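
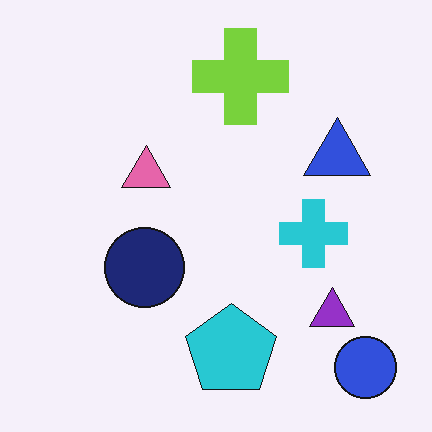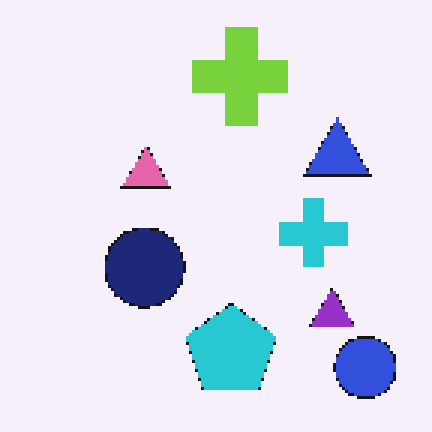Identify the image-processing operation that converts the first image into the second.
The image was lightly pixelated (a mild mosaic effect).

Shapes are reduced to large square blocks; fine edges and outlines are lost — a downscale-then-upscale (mosaic) effect.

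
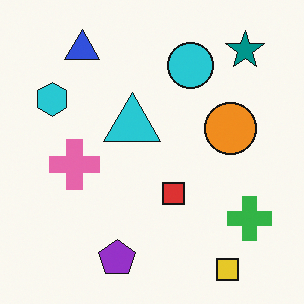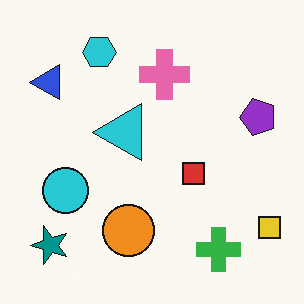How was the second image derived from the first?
It was transposed (reflected across the top-left ↔ bottom-right diagonal).

Shapes have swapped their row and column positions — what was in the top-right is now in the bottom-left — a diagonal reflection.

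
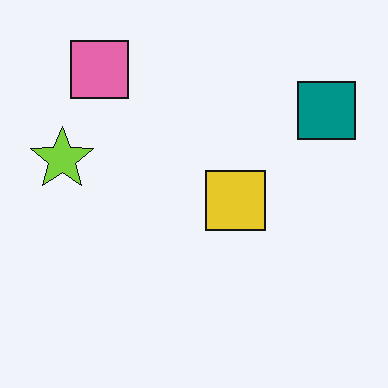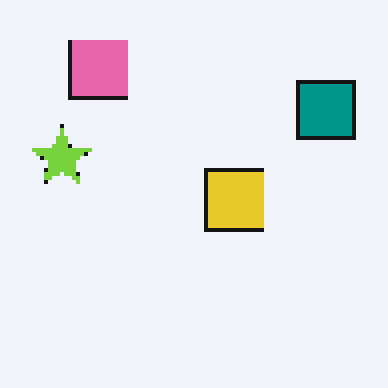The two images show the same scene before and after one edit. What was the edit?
The second image is the first lightly pixelated (a mild mosaic effect).

Shapes are reduced to large square blocks; fine edges and outlines are lost — a downscale-then-upscale (mosaic) effect.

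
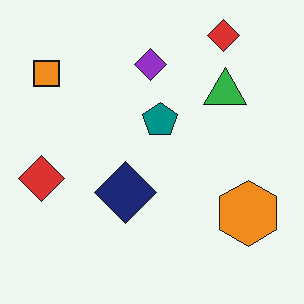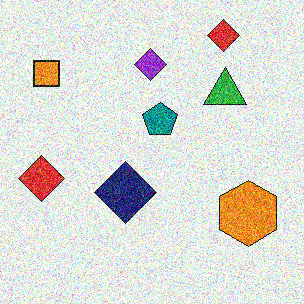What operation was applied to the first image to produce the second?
It was degraded with a thick layer of grain.

Random speckle covers the whole image, including the flat background.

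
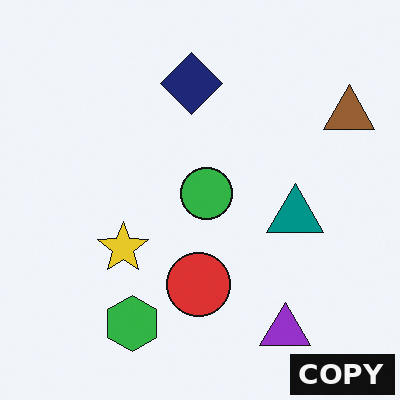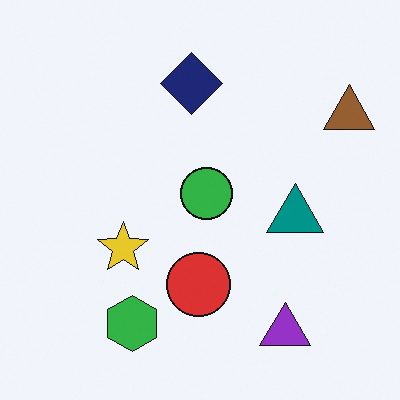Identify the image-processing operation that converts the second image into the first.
The transformation is: watermarked with the text "COPY" in the lower-right corner.

A dark label reading "COPY" appears in the lower-right corner.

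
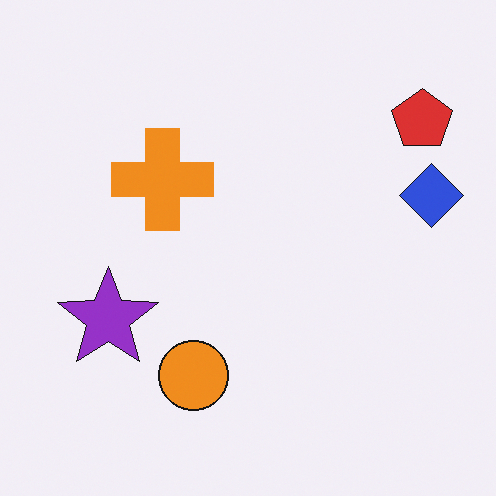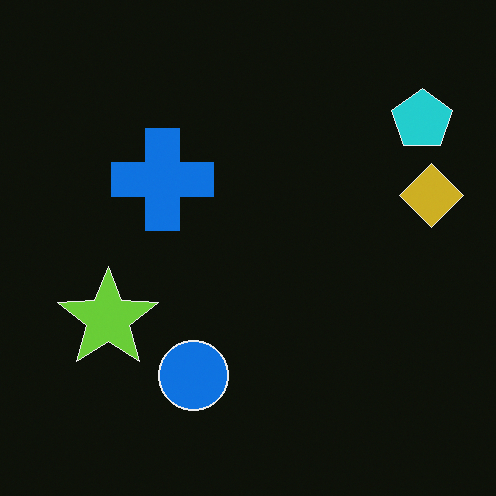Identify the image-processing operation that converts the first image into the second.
The transformation is: color-inverted (negative).

The light background has become dark and every shape's color is its complement — a photographic negative.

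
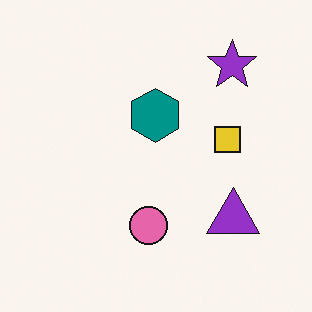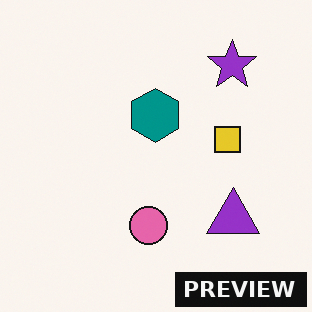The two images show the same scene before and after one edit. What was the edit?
The second image is the first watermarked with the text "PREVIEW" in the lower-right corner.

A dark label reading "PREVIEW" appears in the lower-right corner.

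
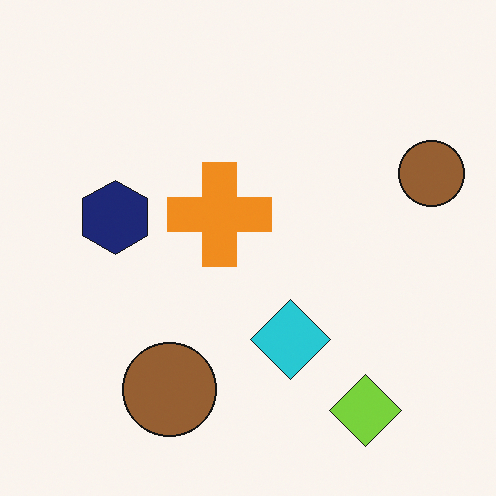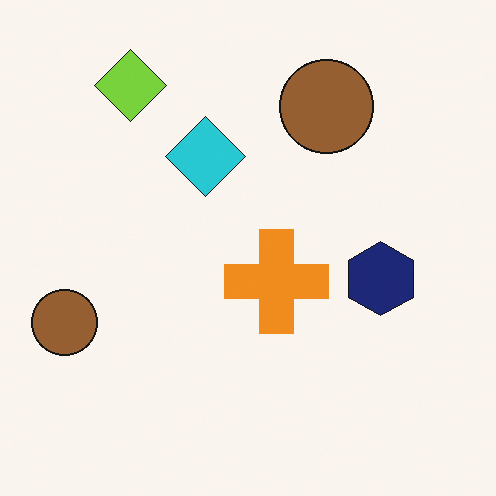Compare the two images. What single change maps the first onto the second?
It was rotated 180°.

The lime diamond sits in the bottom-right of the first image and the top-left of the second — consistent with a whole-image 180° rotation.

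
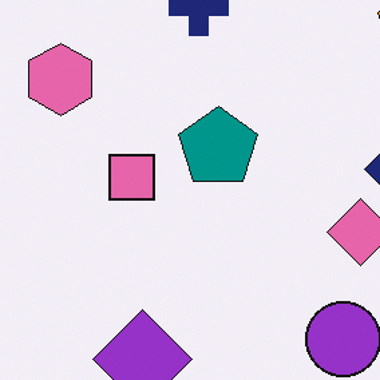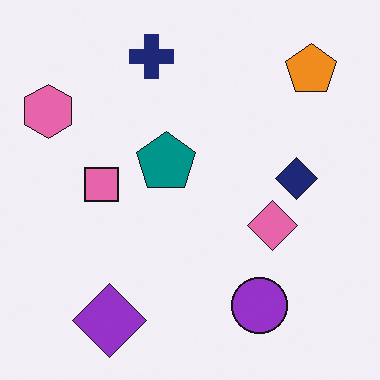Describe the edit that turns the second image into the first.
The transformation is: cropped slightly and scaled back up.

The visible shapes are larger and the field of view is narrower; shapes near the original edges may be partly or wholly outside the frame — a crop-and-rescale.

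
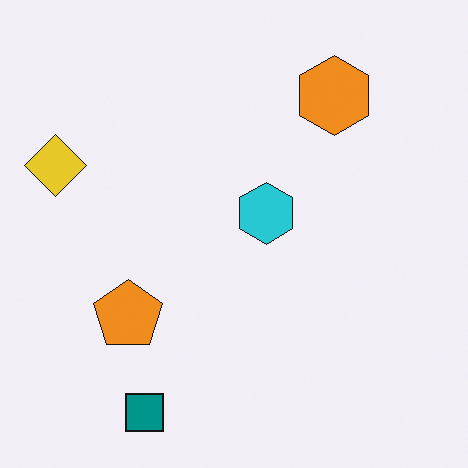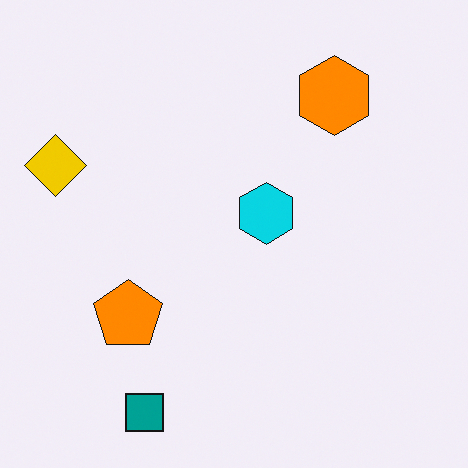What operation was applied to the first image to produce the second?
This is the original image slightly oversaturated.

All colors are more vivid — a global saturation change.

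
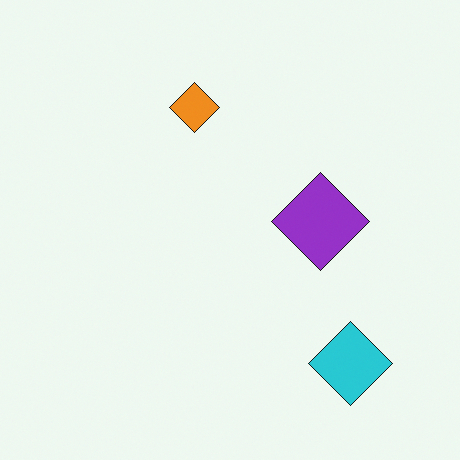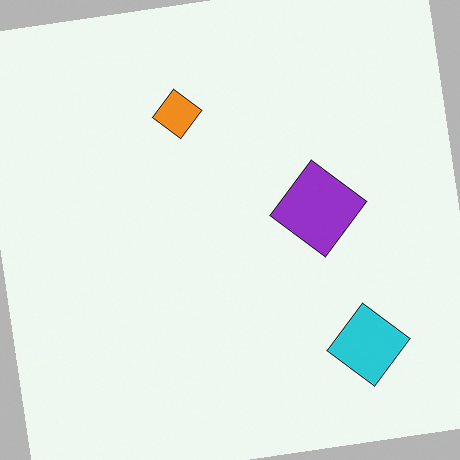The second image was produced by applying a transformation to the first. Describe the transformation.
The transformation is: rotated counter-clockwise by a slight angle.

Every shape is tilted by the same angle and the image corners show triangular fill wedges — a whole-image rotation by a non-right angle.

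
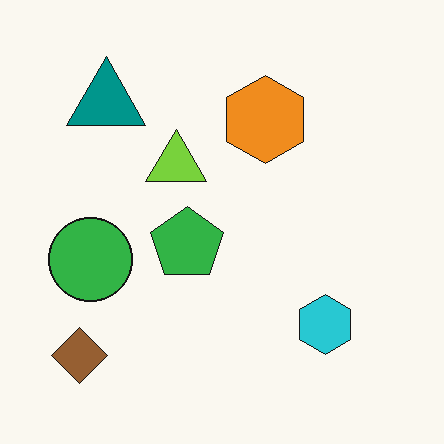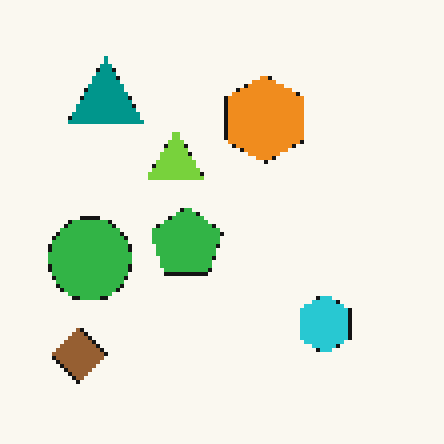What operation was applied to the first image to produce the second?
The image was mildly pixelated.

Shapes are reduced to large square blocks; fine edges and outlines are lost — a downscale-then-upscale (mosaic) effect.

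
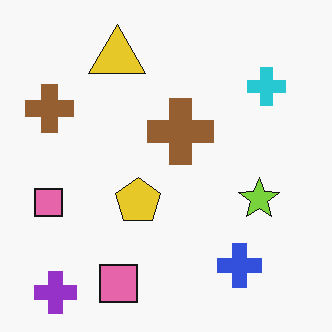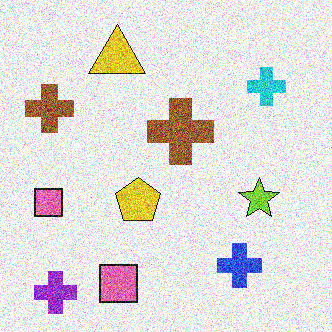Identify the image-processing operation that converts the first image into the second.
Degraded with a thick layer of grain.

Random speckle covers the whole image, including the flat background.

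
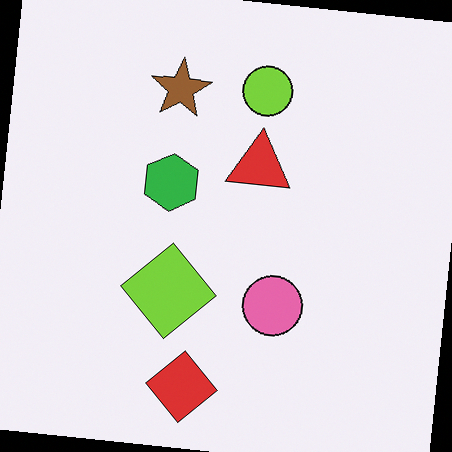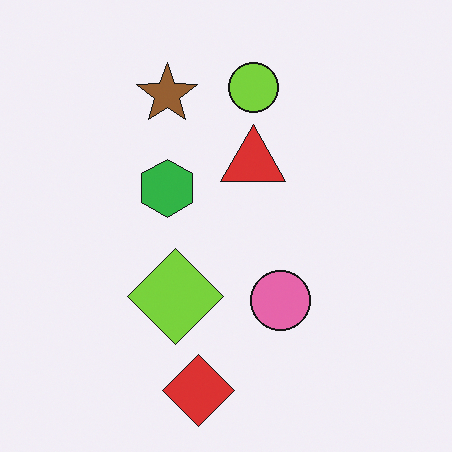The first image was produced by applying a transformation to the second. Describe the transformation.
The transformation is: rotated clockwise by a few degrees.

Every shape is tilted by the same angle and the image corners show triangular fill wedges — a whole-image rotation by a non-right angle.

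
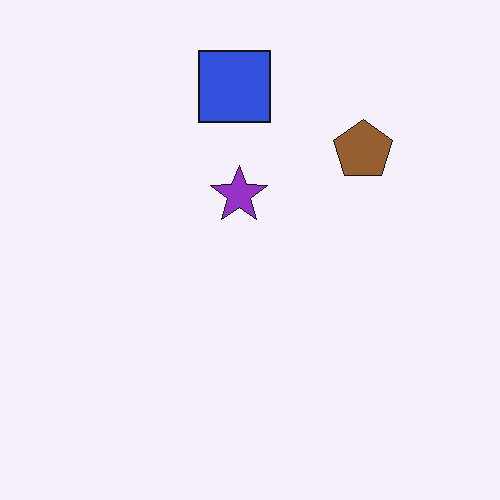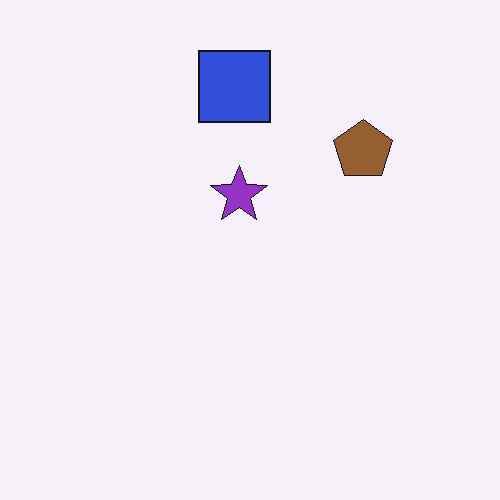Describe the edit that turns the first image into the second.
Given moderate JPEG compression.

Blocky 8×8 compression artifacts appear around shape edges and the flat background shows ringing — characteristic JPEG degradation.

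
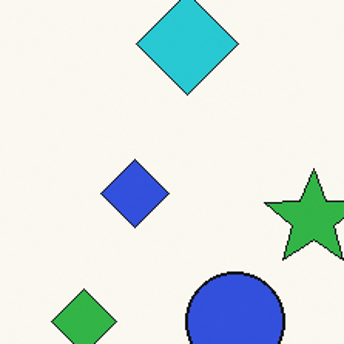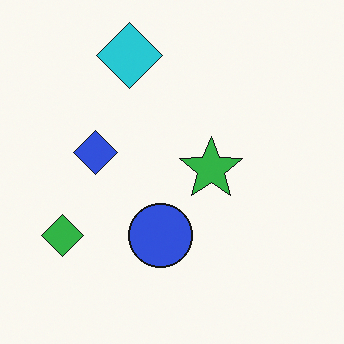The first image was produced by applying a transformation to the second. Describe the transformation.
It was cropped to a modestly smaller region and rescaled.

The visible shapes are larger and the field of view is narrower; shapes near the original edges may be partly or wholly outside the frame — a crop-and-rescale.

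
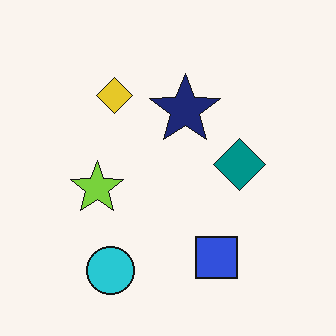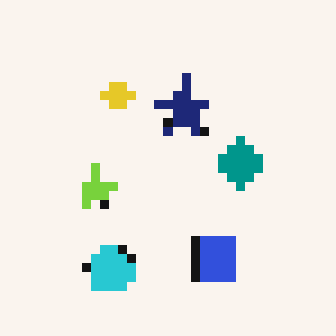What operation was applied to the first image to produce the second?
The image was heavily pixelated into large blocks.

Shapes are reduced to large square blocks; fine edges and outlines are lost — a downscale-then-upscale (mosaic) effect.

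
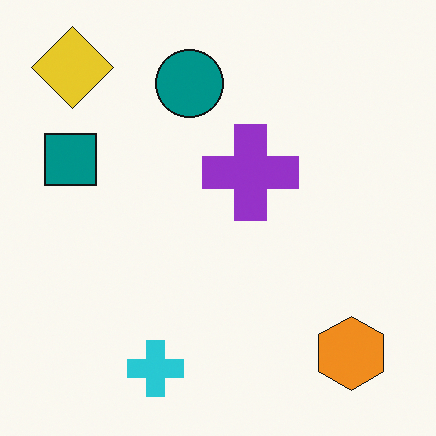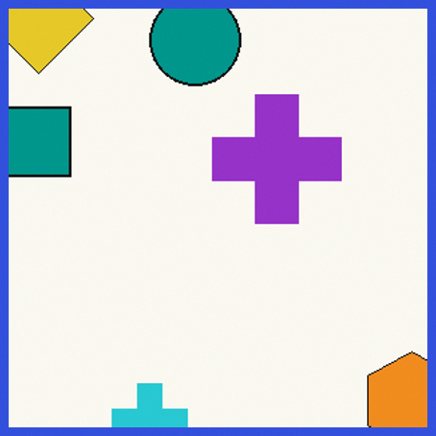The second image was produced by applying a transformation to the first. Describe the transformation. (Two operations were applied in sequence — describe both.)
It was cropped slightly and scaled back up, then framed with a blue border.

The visible shapes are larger and the field of view is narrower; shapes near the original edges may be partly or wholly outside the frame — a crop-and-rescale. A solid blue frame runs around the edge of the second image, with the content slightly shrunk inside it.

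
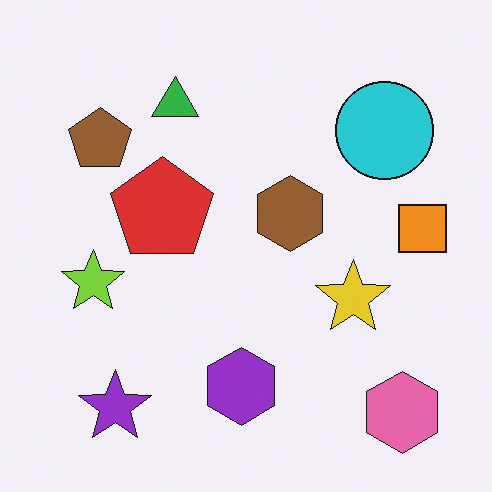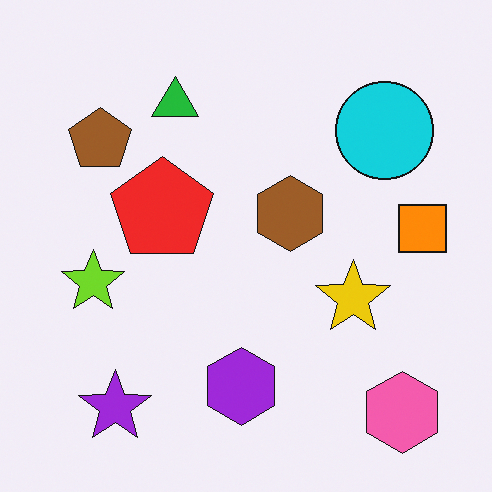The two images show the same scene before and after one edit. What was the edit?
It was slightly oversaturated.

All colors are more vivid — a global saturation change.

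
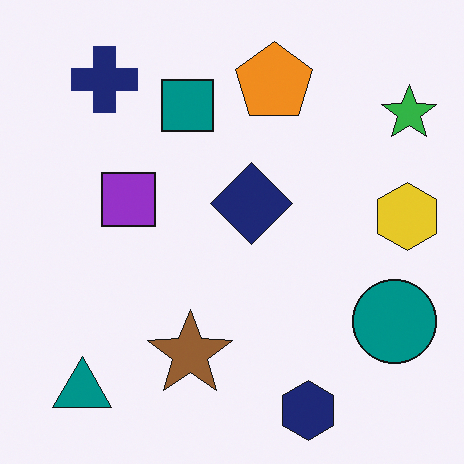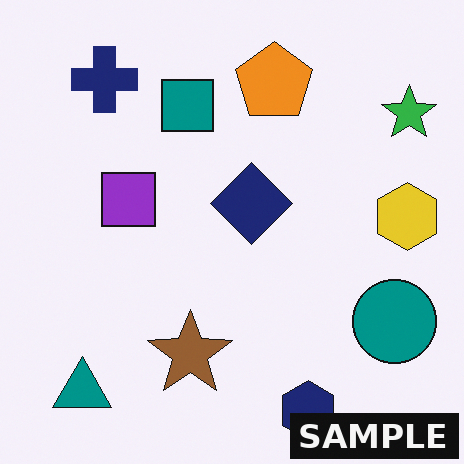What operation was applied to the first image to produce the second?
The second image is the first watermarked with the text "SAMPLE" in the lower-right corner.

A dark label reading "SAMPLE" appears in the lower-right corner.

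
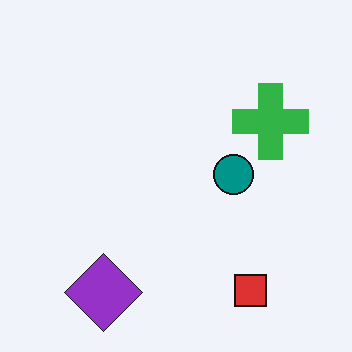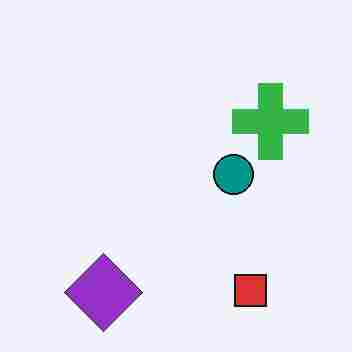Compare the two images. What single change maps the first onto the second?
The second image is the first heavily JPEG-compressed with obvious blocking artifacts.

Blocky 8×8 compression artifacts appear around shape edges and the flat background shows ringing — characteristic JPEG degradation.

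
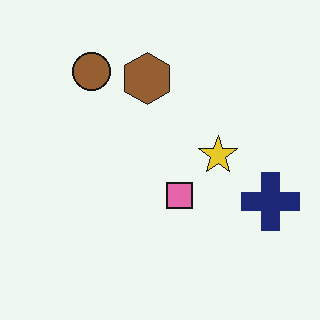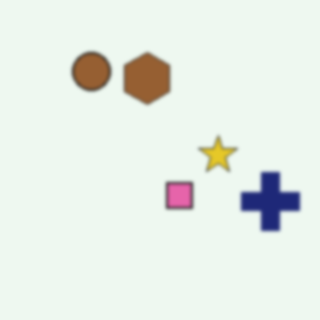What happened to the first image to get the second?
The second image is the first given a subtle gaussian blur.

Shape edges and outlines are uniformly softened across the whole image.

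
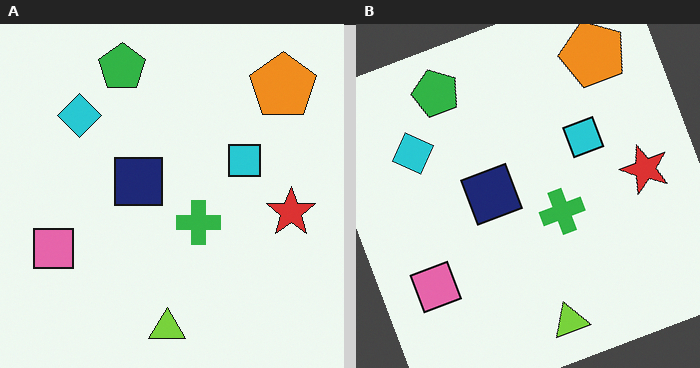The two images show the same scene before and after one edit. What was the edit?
The image was rotated counter-clockwise by a moderate amount.

Every shape is tilted by the same angle and the image corners show triangular fill wedges — a whole-image rotation by a non-right angle.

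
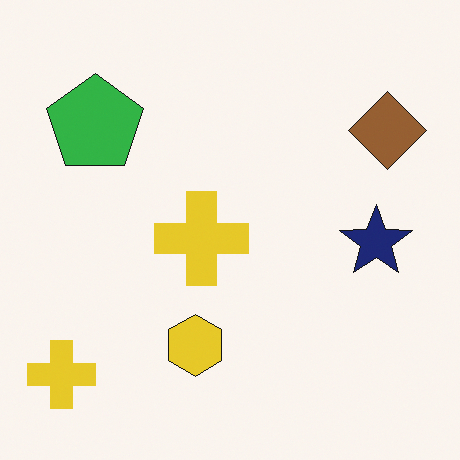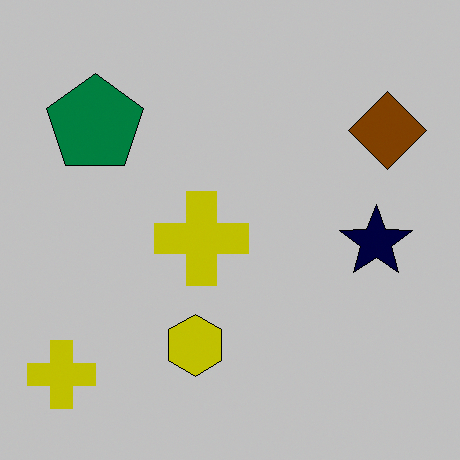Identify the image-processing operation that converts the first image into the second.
Heavily posterized to just a handful of flat colors.

Each flat color has snapped to a coarser quantized level — most visibly, the near-white background has dropped to a flat grey.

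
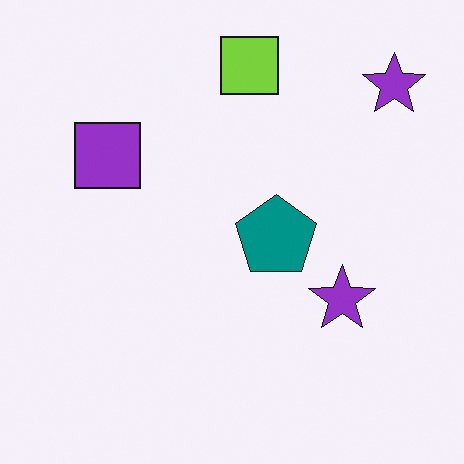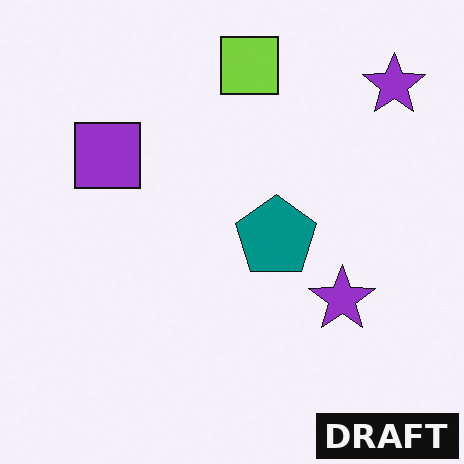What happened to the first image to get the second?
It was watermarked with the text "DRAFT" in the lower-right corner.

A dark label reading "DRAFT" appears in the lower-right corner.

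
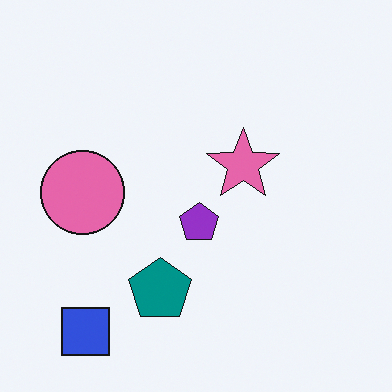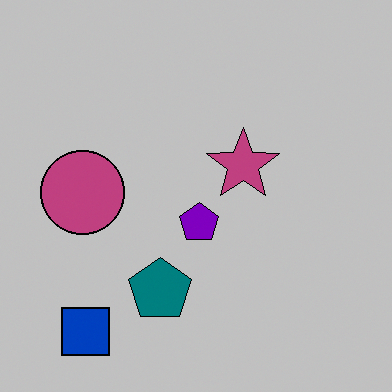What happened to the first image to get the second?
The image was heavily posterized to just a handful of flat colors.

Each flat color has snapped to a coarser quantized level — most visibly, the near-white background has dropped to a flat grey.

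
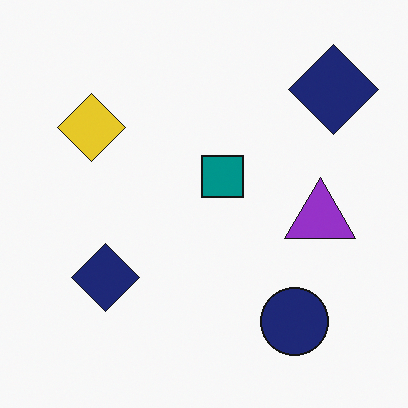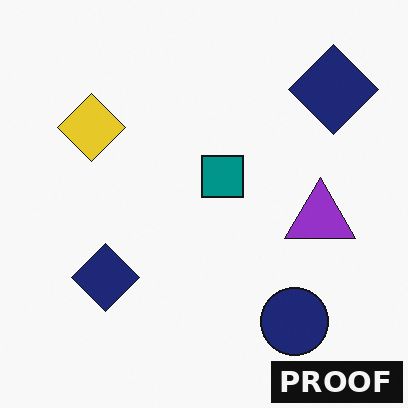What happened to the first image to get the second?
It was watermarked with the text "PROOF" in the lower-right corner.

A dark label reading "PROOF" appears in the lower-right corner.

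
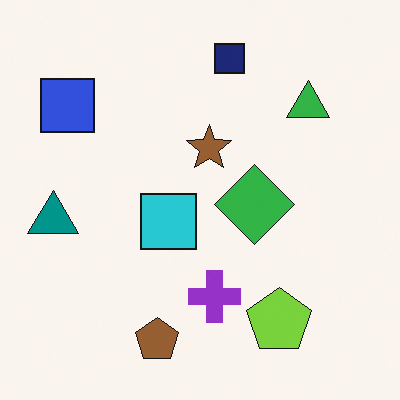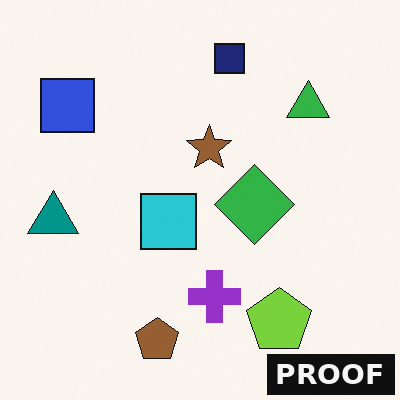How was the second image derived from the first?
The image was watermarked with the text "PROOF" in the lower-right corner.

A dark label reading "PROOF" appears in the lower-right corner.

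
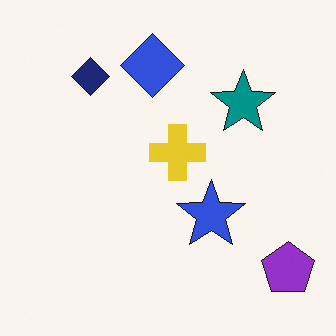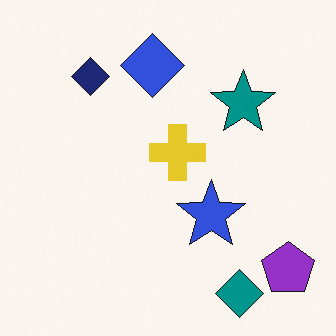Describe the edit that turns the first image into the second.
The transformation is: overlaid with an additional teal diamond.

A teal diamond appears in the second image that is absent from the first.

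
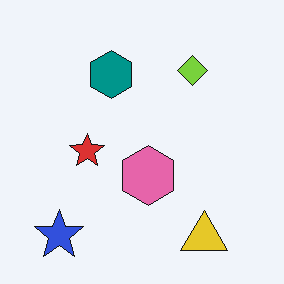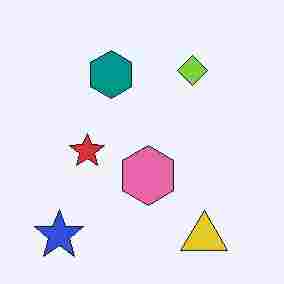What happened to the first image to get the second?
The image was degraded with heavy JPEG compression.

Blocky 8×8 compression artifacts appear around shape edges and the flat background shows ringing — characteristic JPEG degradation.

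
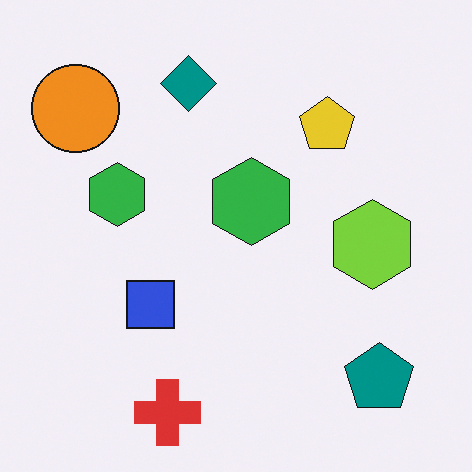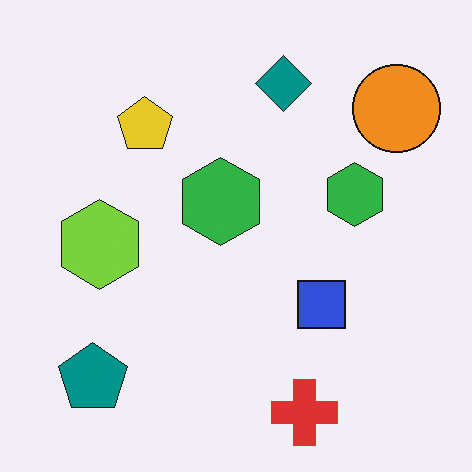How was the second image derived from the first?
Flipped horizontally (left ↔ right).

The orange circle is in the top-left of the first image and the top-right of the second — shapes on opposite sides of the vertical midline have swapped in a mirror flip.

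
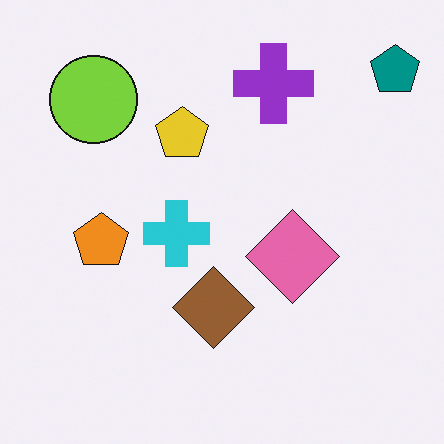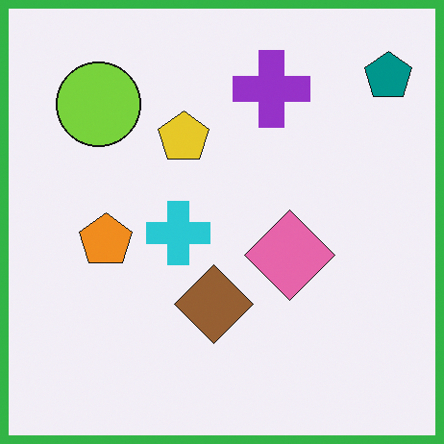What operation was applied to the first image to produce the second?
The transformation is: framed with a green border.

A solid green frame runs around the edge of the second image, with the content slightly shrunk inside it.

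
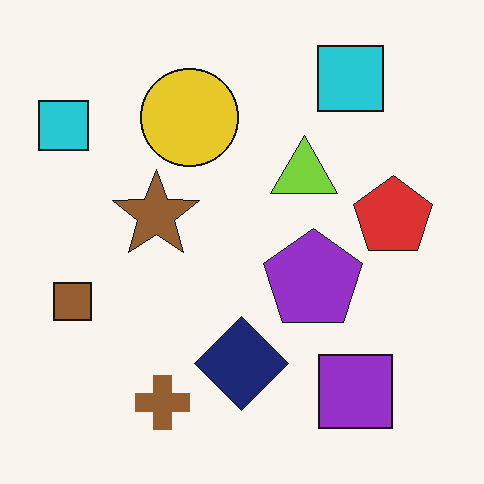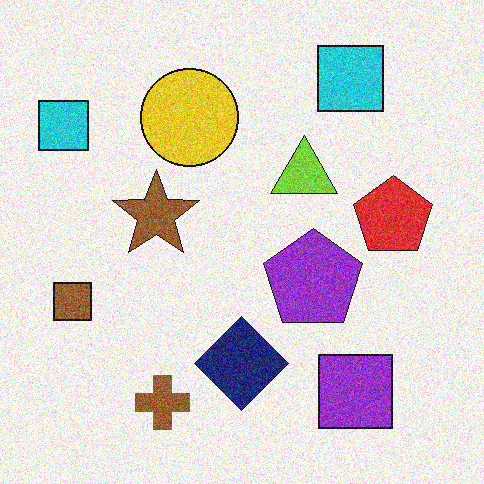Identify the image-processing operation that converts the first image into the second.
The second image is the first degraded with moderate additive noise.

Random speckle covers the whole image, including the flat background.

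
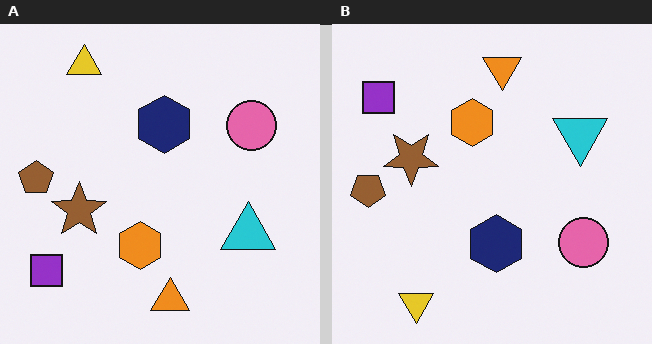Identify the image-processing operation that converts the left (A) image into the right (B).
The image was flipped vertically (top ↔ bottom).

The yellow triangle is in the top-left of the left (A) image and the bottom-left of the right (B) — shapes on opposite sides of the horizontal midline have swapped in a mirror flip.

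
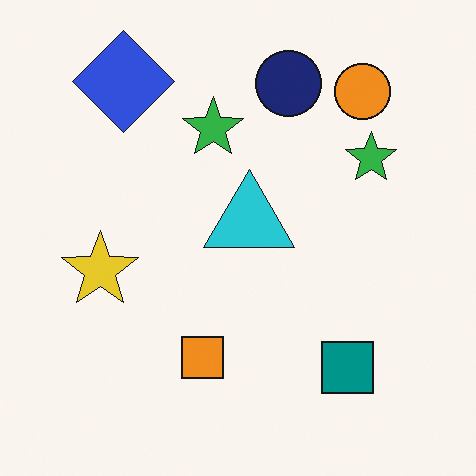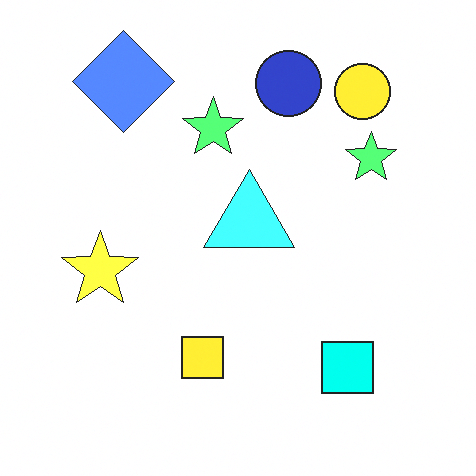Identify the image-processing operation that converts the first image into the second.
The second image is the first substantially brightened.

Every pixel — background and shapes alike — is uniformly brightened.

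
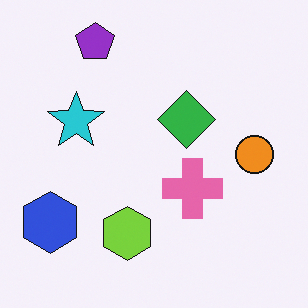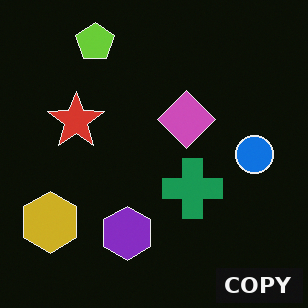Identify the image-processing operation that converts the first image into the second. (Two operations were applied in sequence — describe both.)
This is the original image color-inverted (negative), then watermarked with the text "COPY" in the lower-right corner.

The light background has become dark and every shape's color is its complement — a photographic negative. A dark label reading "COPY" appears in the lower-right corner.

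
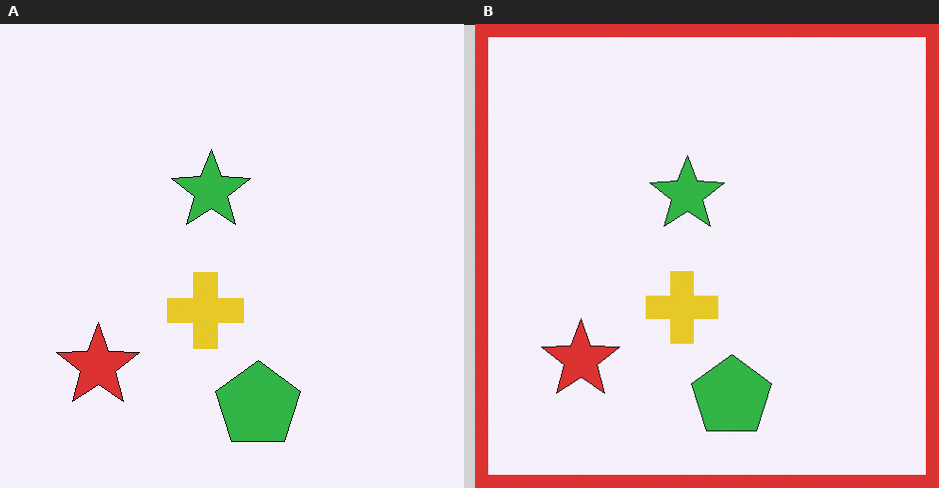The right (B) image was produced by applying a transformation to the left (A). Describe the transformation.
The image was framed with a red border.

A solid red frame runs around the edge of the right (B) image, with the content slightly shrunk inside it.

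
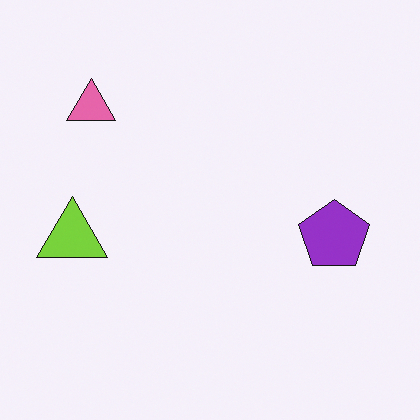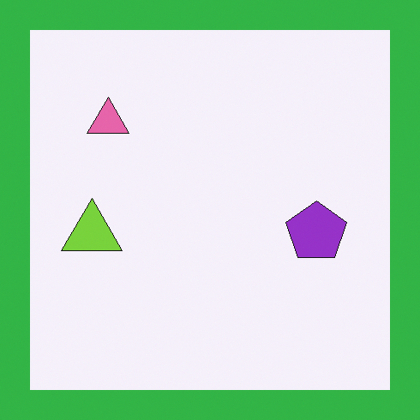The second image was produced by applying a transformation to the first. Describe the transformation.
Framed with a green border.

A solid green frame runs around the edge of the second image, with the content slightly shrunk inside it.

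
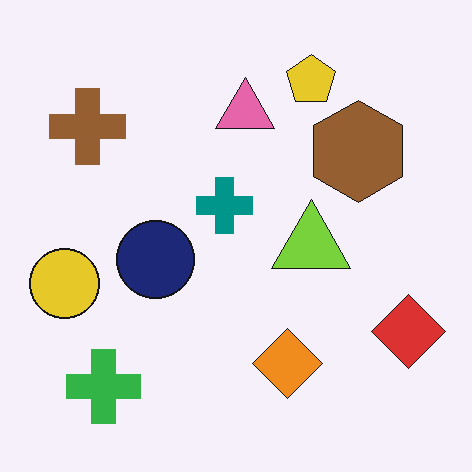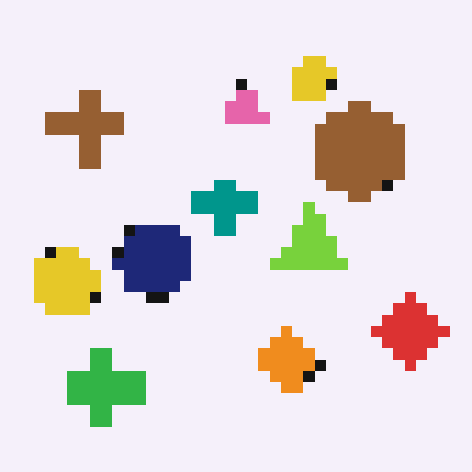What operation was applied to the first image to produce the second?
It was coarsely pixelated.

Shapes are reduced to large square blocks; fine edges and outlines are lost — a downscale-then-upscale (mosaic) effect.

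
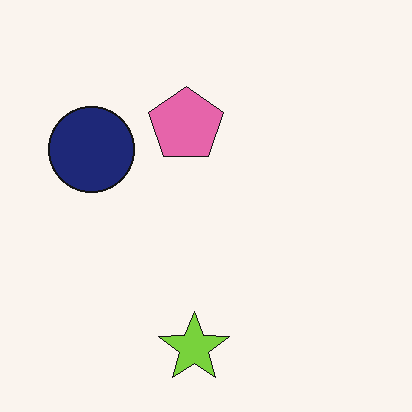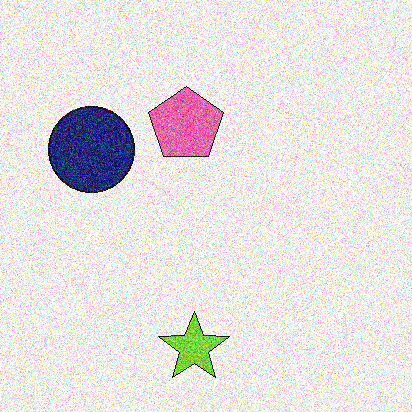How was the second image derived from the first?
Degraded with a thick layer of grain.

Random speckle covers the whole image, including the flat background.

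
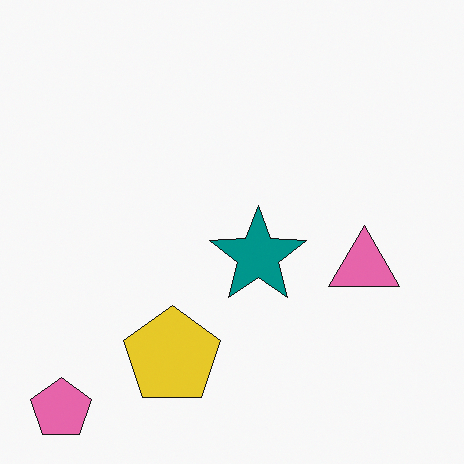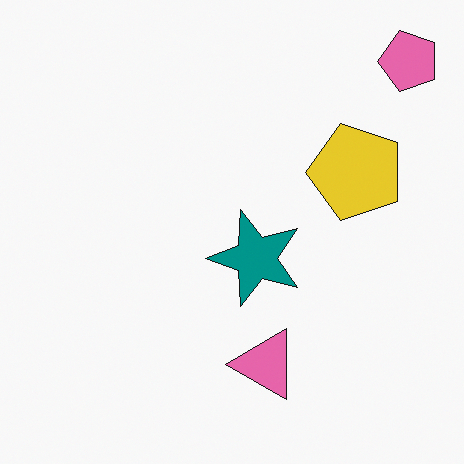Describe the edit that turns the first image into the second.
This is the original image transposed (reflected across the top-left ↔ bottom-right diagonal).

Shapes have swapped their row and column positions — what was in the top-right is now in the bottom-left — a diagonal reflection.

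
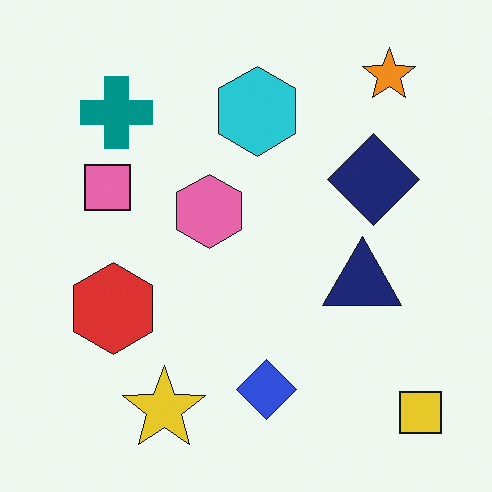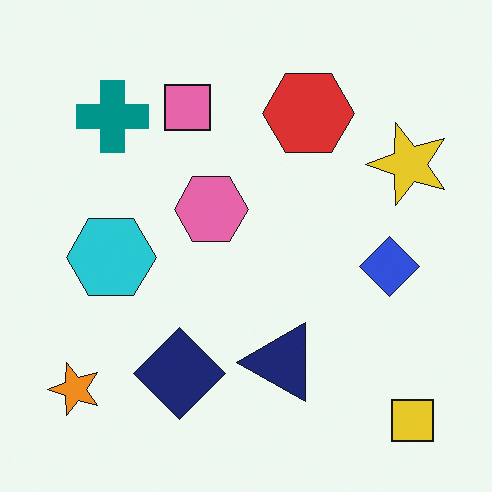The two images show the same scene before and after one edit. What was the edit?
The transformation is: transposed (reflected across the top-left ↔ bottom-right diagonal).

Shapes have swapped their row and column positions — what was in the top-right is now in the bottom-left — a diagonal reflection.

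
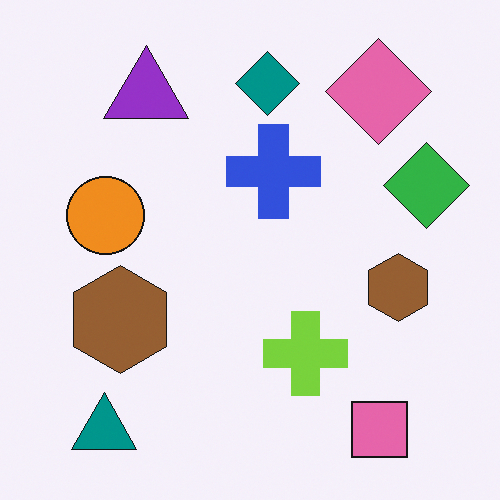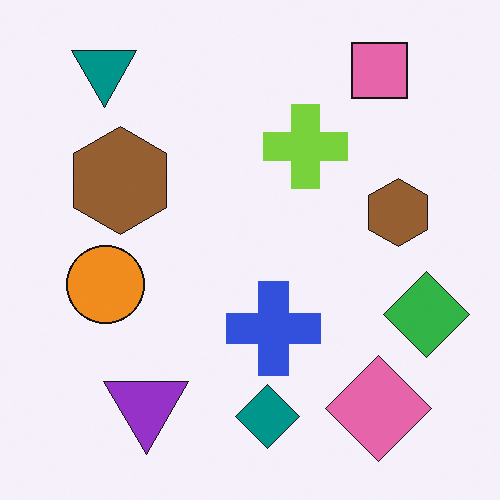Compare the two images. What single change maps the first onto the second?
The second image is the first flipped vertically (top ↔ bottom).

The teal triangle is in the bottom-left of the first image and the top-left of the second — shapes on opposite sides of the horizontal midline have swapped in a mirror flip.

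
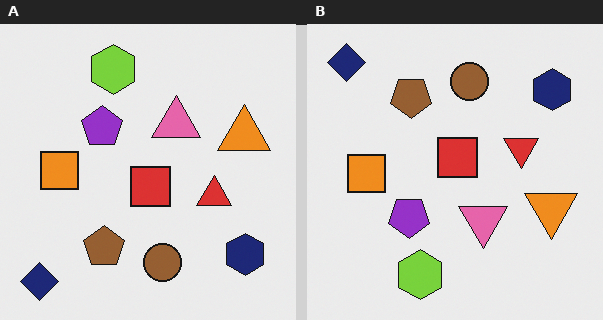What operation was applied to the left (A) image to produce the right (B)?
This is the original image flipped vertically (top ↔ bottom).

The navy diamond is in the bottom-left of the left (A) image and the top-left of the right (B) — shapes on opposite sides of the horizontal midline have swapped in a mirror flip.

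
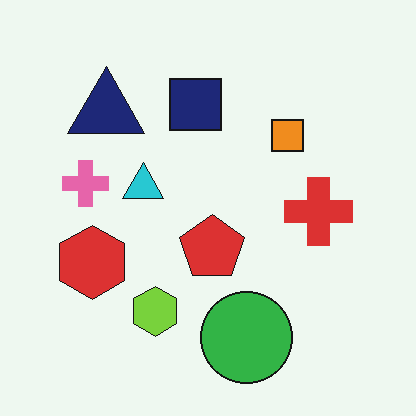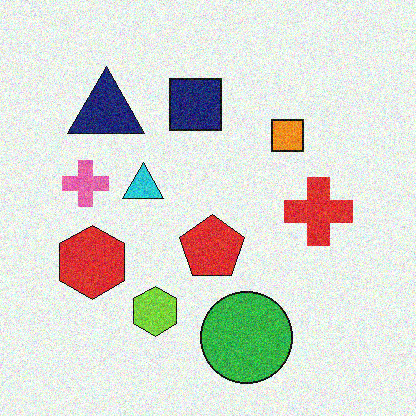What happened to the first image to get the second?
This is the original image degraded with visible gaussian noise.

Random speckle covers the whole image, including the flat background.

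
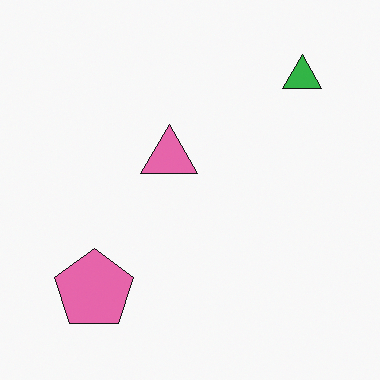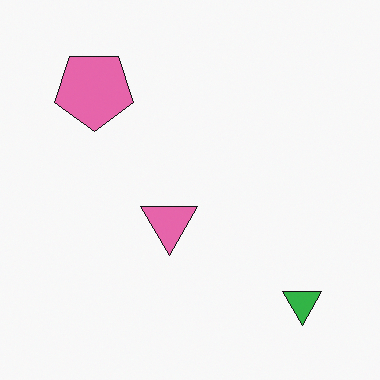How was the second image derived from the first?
This is the original image flipped vertically (top ↔ bottom).

The green triangle is in the top-right of the first image and the bottom-right of the second — shapes on opposite sides of the horizontal midline have swapped in a mirror flip.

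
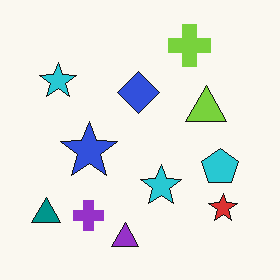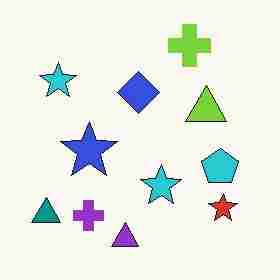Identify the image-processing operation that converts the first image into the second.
This is the original image heavily JPEG-compressed with obvious blocking artifacts.

Blocky 8×8 compression artifacts appear around shape edges and the flat background shows ringing — characteristic JPEG degradation.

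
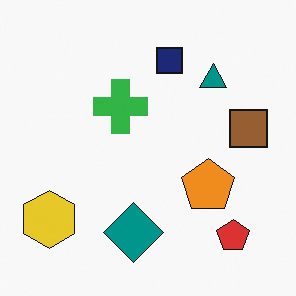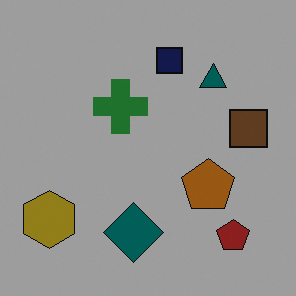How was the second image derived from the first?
The image was darkened a lot.

Every pixel — background and shapes alike — is uniformly darkened.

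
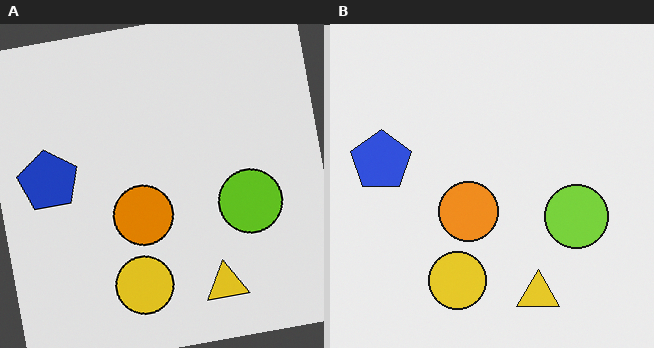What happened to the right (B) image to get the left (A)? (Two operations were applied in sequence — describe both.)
It was posterized to a reduced palette, then rotated counter-clockwise by a few degrees.

Each flat color has snapped to a coarser quantized level — most visibly, the near-white background has dropped to a flat grey. Every shape is tilted by the same angle and the image corners show triangular fill wedges — a whole-image rotation by a non-right angle.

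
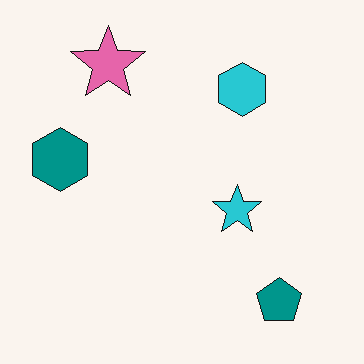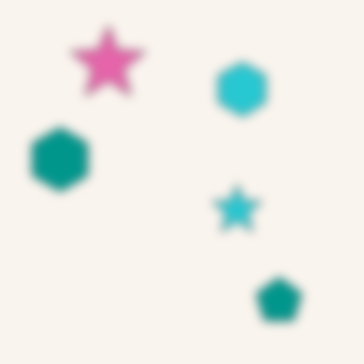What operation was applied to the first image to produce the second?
It was heavily blurred.

Shape edges and outlines are uniformly softened across the whole image.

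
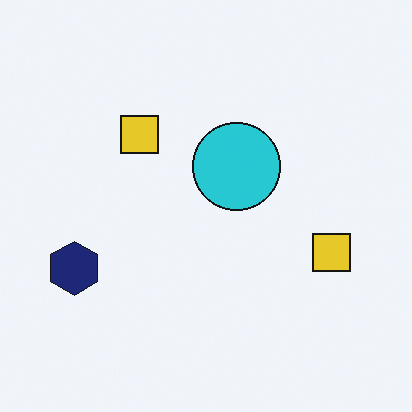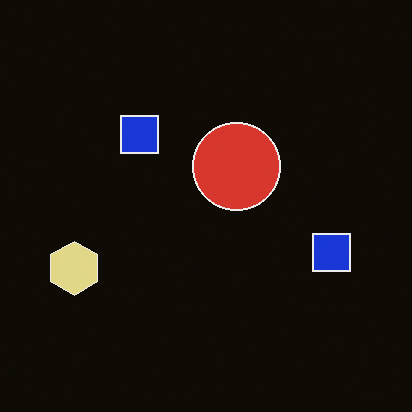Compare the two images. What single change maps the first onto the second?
Color-inverted (negative).

The light background has become dark and every shape's color is its complement — a photographic negative.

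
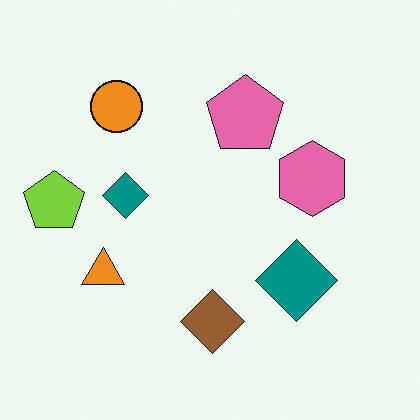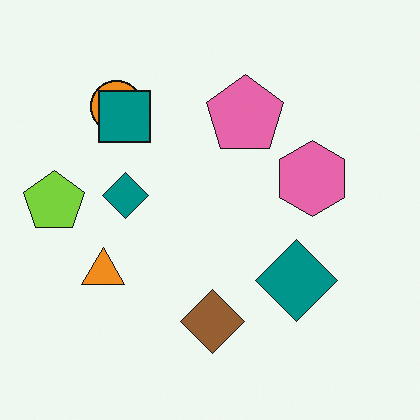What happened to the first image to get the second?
Overlaid with an additional teal square.

A teal square appears in the second image that is absent from the first.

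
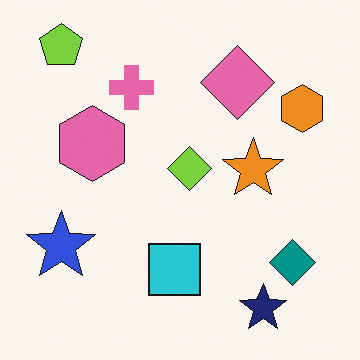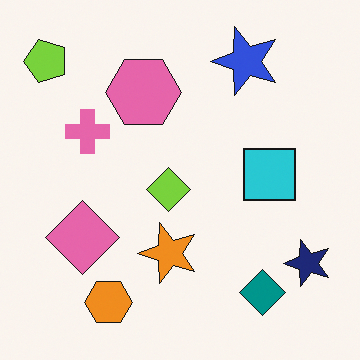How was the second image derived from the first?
This is the original image transposed (reflected across the top-left ↔ bottom-right diagonal).

Shapes have swapped their row and column positions — what was in the top-right is now in the bottom-left — a diagonal reflection.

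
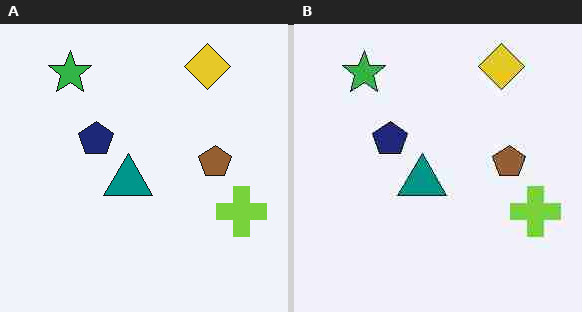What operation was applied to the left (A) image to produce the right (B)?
The transformation is: heavily JPEG-compressed with obvious blocking artifacts.

Blocky 8×8 compression artifacts appear around shape edges and the flat background shows ringing — characteristic JPEG degradation.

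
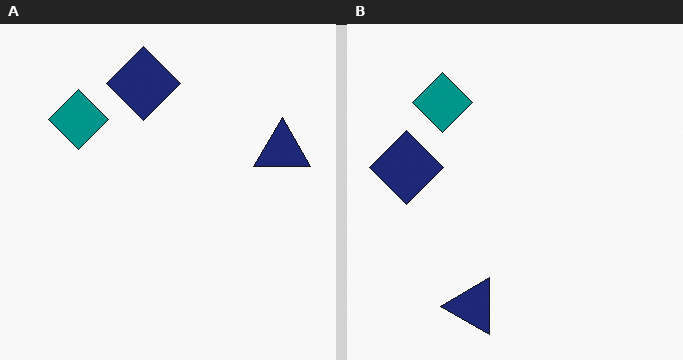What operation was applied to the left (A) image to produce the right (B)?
This is the original image transposed (reflected across the top-left ↔ bottom-right diagonal).

Shapes have swapped their row and column positions — what was in the top-right is now in the bottom-left — a diagonal reflection.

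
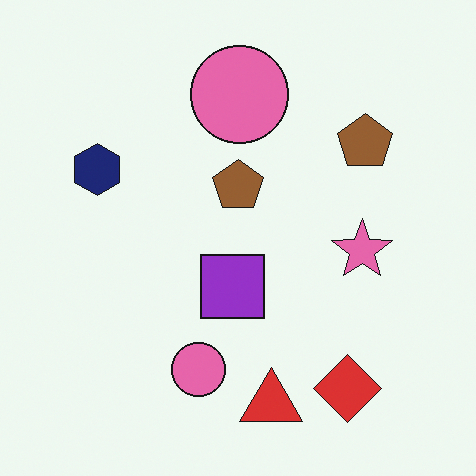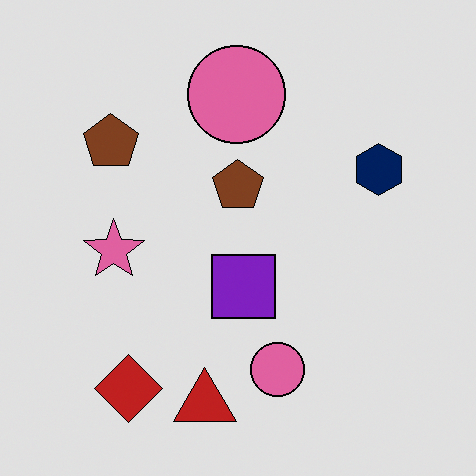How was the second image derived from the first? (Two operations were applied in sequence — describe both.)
This is the original image moderately posterized, then flipped horizontally (left ↔ right).

Each flat color has snapped to a coarser quantized level — most visibly, the near-white background has dropped to a flat grey. The navy hexagon is in the left of the first image and the right of the second — shapes on opposite sides of the vertical midline have swapped in a mirror flip.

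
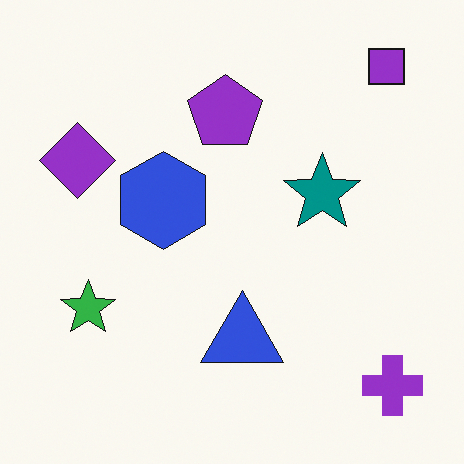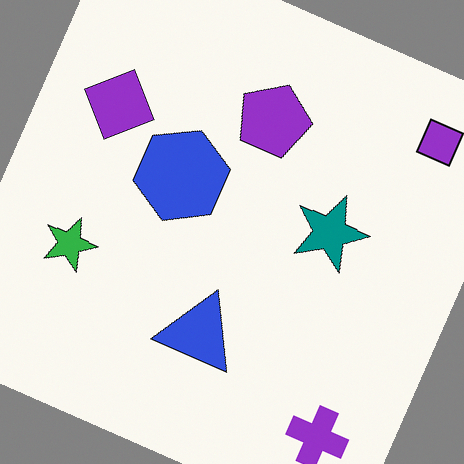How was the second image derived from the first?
The transformation is: rotated clockwise by a moderate amount.

Every shape is tilted by the same angle and the image corners show triangular fill wedges — a whole-image rotation by a non-right angle.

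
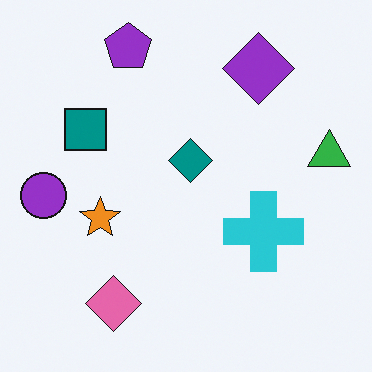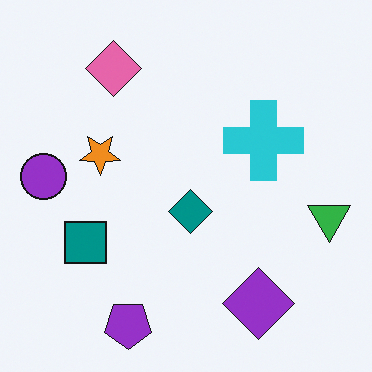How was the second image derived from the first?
The transformation is: flipped vertically (top ↔ bottom).

The purple pentagon is in the top of the first image and the bottom of the second — shapes on opposite sides of the horizontal midline have swapped in a mirror flip.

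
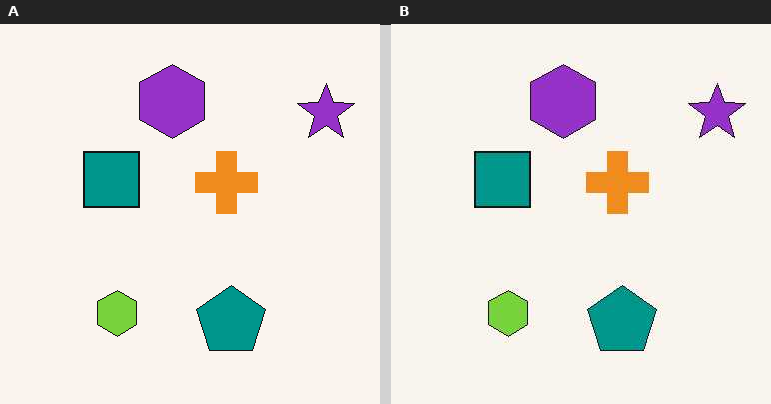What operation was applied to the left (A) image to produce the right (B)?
This is the original image JPEG-compressed with visible artifacts.

Blocky 8×8 compression artifacts appear around shape edges and the flat background shows ringing — characteristic JPEG degradation.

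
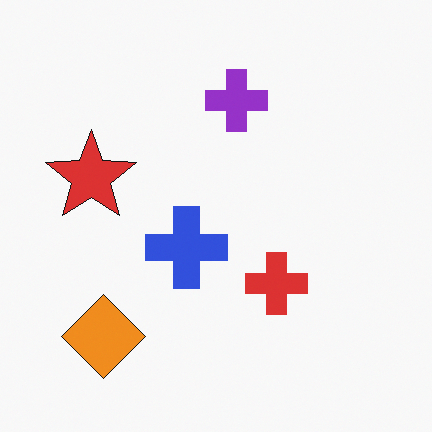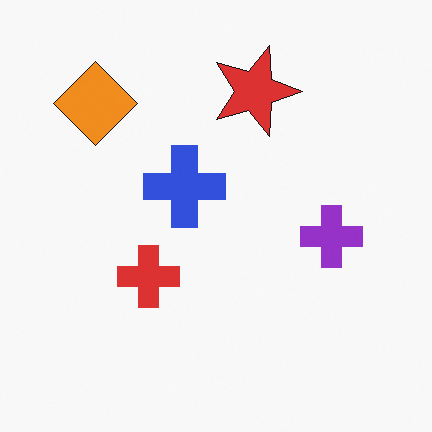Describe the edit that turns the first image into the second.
The transformation is: rotated 90° clockwise.

The orange diamond sits in the bottom-left of the first image and the top-left of the second — consistent with a whole-image 90° clockwise rotation.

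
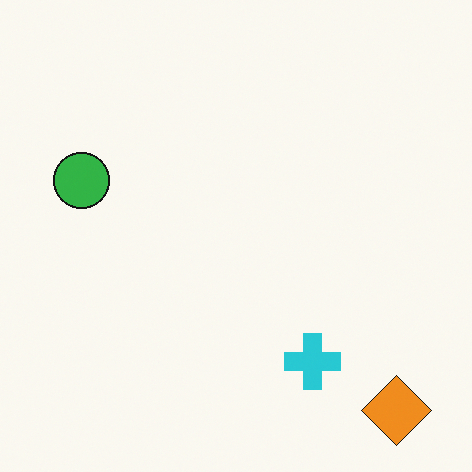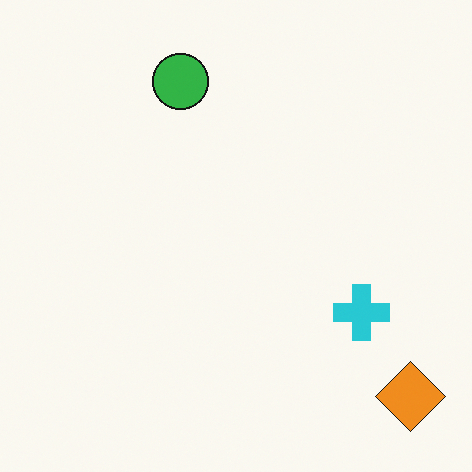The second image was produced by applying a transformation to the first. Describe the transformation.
The transformation is: transposed (reflected across the top-left ↔ bottom-right diagonal).

Shapes have swapped their row and column positions — what was in the top-right is now in the bottom-left — a diagonal reflection.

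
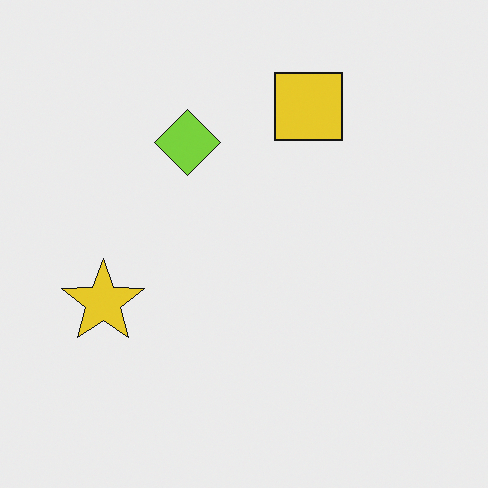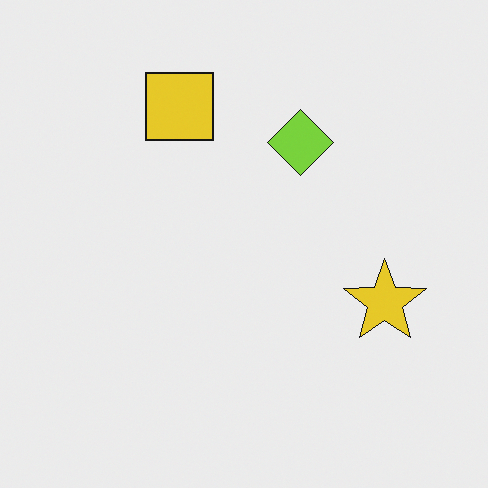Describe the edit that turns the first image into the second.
It was flipped horizontally (left ↔ right).

The yellow star is in the left of the first image and the right of the second — shapes on opposite sides of the vertical midline have swapped in a mirror flip.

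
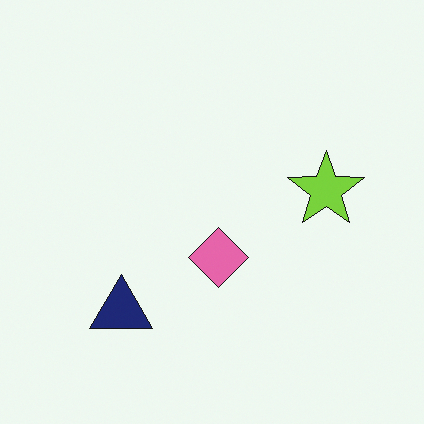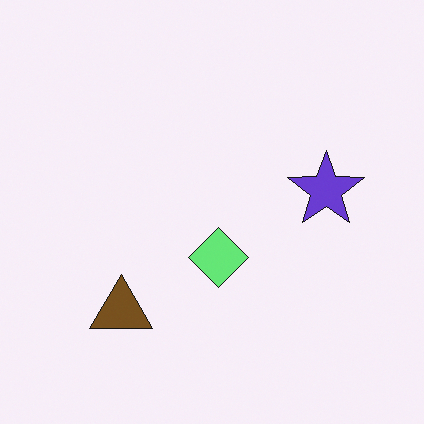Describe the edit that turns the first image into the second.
Hue-shifted through roughly half the color wheel.

Every shape's color has rotated by the same amount around the hue wheel — a uniform hue shift.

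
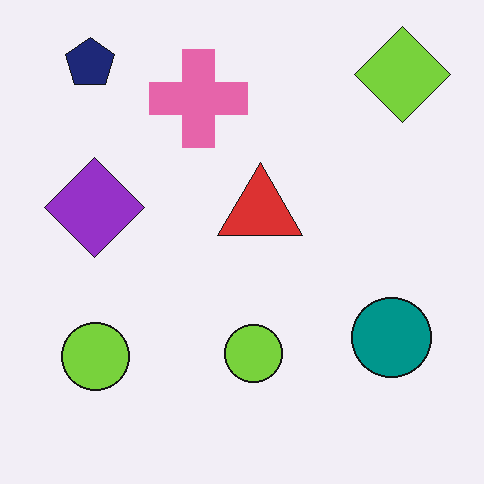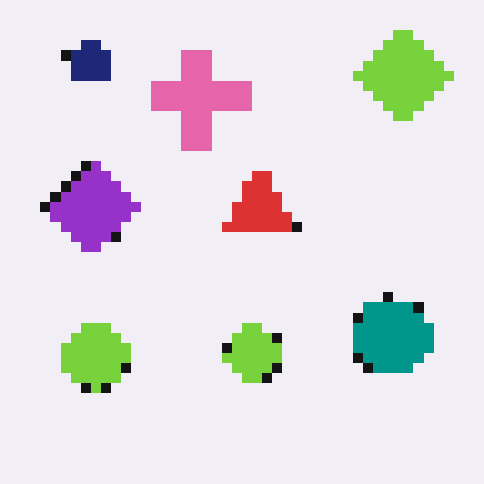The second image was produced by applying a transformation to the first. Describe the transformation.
This is the original image coarsely pixelated.

Shapes are reduced to large square blocks; fine edges and outlines are lost — a downscale-then-upscale (mosaic) effect.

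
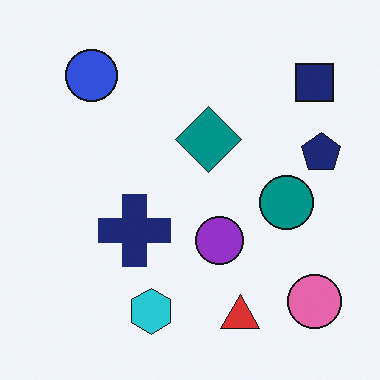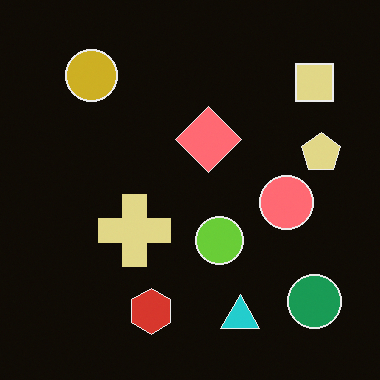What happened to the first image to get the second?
It was color-inverted (negative).

The light background has become dark and every shape's color is its complement — a photographic negative.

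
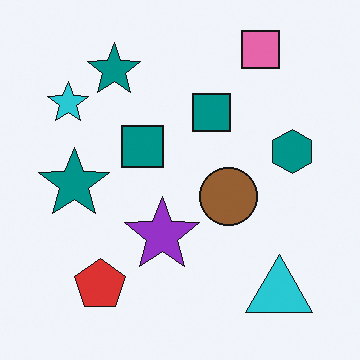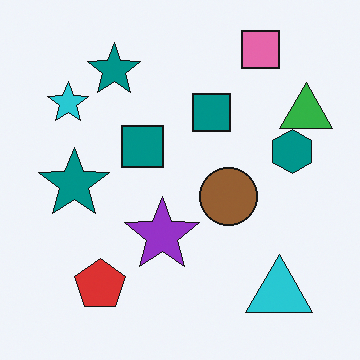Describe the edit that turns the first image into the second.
Overlaid with an additional green triangle.

A green triangle appears in the second image that is absent from the first.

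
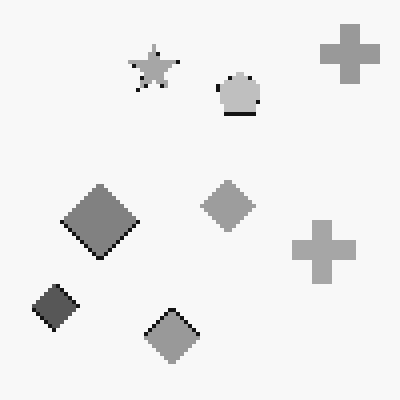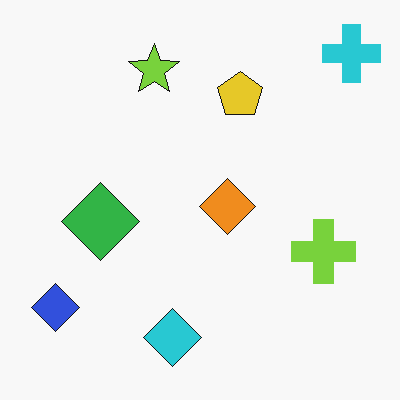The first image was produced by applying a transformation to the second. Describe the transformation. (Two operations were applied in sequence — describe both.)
The first image is the second converted to grayscale, then lightly pixelated (a mild mosaic effect).

All color is removed — every shape is now a shade of grey. Shapes are reduced to large square blocks; fine edges and outlines are lost — a downscale-then-upscale (mosaic) effect.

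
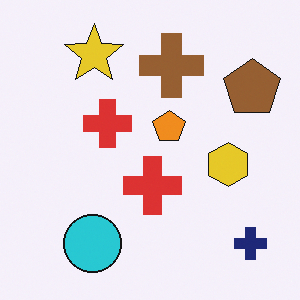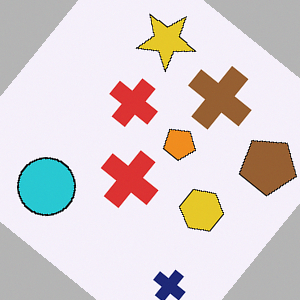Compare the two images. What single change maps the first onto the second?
The image was rotated clockwise by a large amount — several tens of degrees.

Every shape is tilted by the same angle and the image corners show triangular fill wedges — a whole-image rotation by a non-right angle.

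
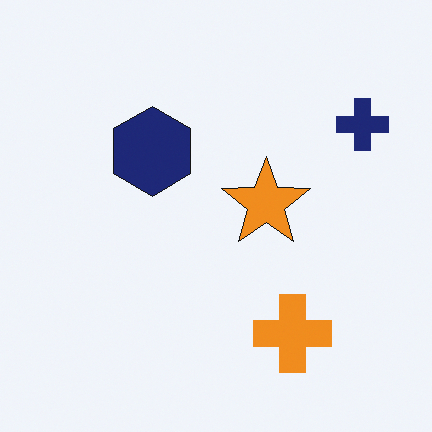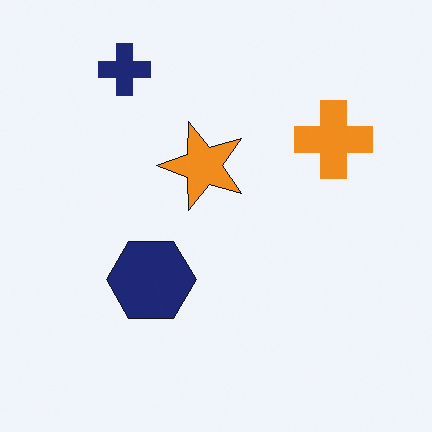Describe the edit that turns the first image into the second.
It was rotated 90° counter-clockwise.

The navy cross sits in the top-right of the first image and the top-left of the second — consistent with a whole-image 90° counter-clockwise rotation.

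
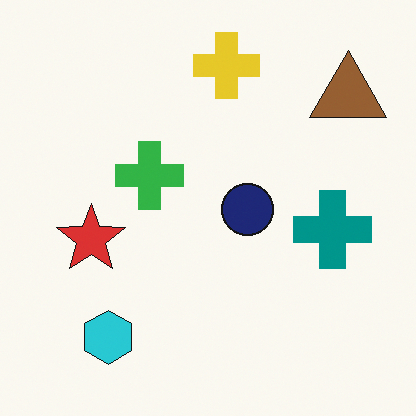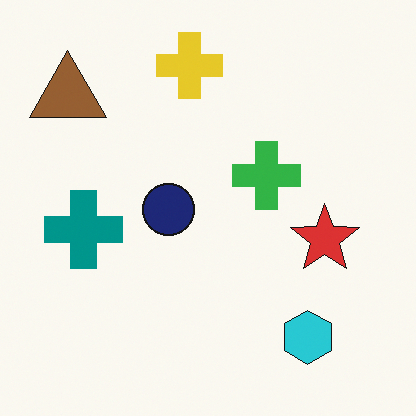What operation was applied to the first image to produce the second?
The image was flipped horizontally (left ↔ right).

The brown triangle is in the top-right of the first image and the top-left of the second — shapes on opposite sides of the vertical midline have swapped in a mirror flip.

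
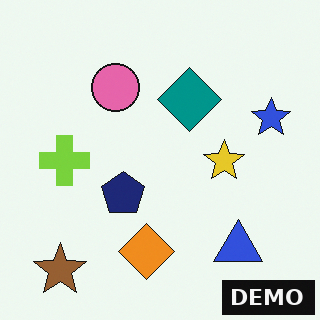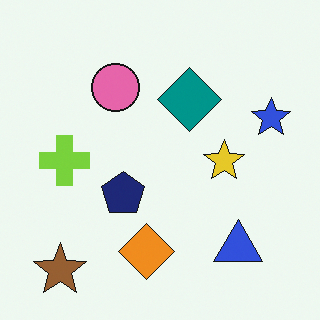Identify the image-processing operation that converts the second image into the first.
It was watermarked with the text "DEMO" in the lower-right corner.

A dark label reading "DEMO" appears in the lower-right corner.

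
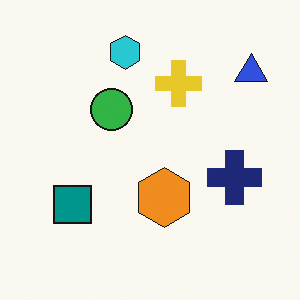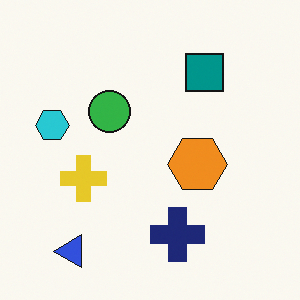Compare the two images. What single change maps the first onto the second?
This is the original image transposed (reflected across the top-left ↔ bottom-right diagonal).

Shapes have swapped their row and column positions — what was in the top-right is now in the bottom-left — a diagonal reflection.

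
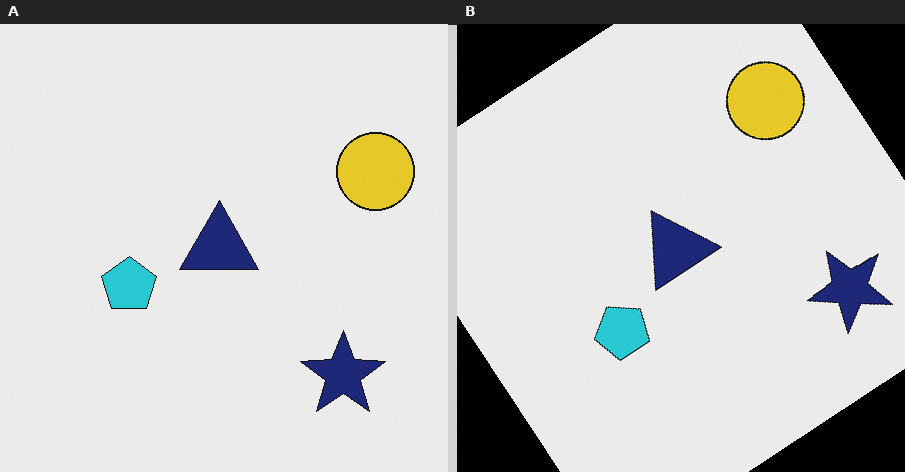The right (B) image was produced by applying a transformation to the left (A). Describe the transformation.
The image was rotated counter-clockwise by a large amount — several tens of degrees.

Every shape is tilted by the same angle and the image corners show triangular fill wedges — a whole-image rotation by a non-right angle.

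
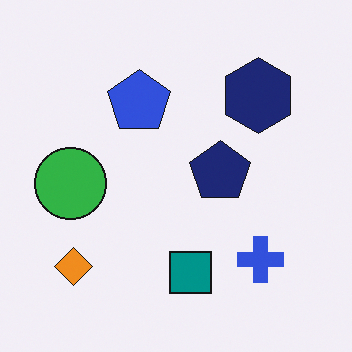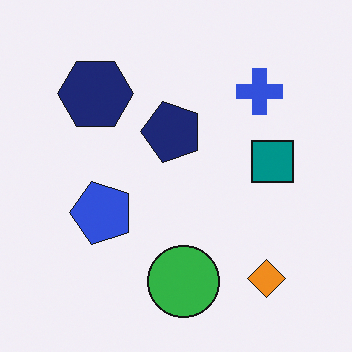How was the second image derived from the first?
The image was rotated 90° counter-clockwise.

The orange diamond sits in the bottom-left of the first image and the bottom-right of the second — consistent with a whole-image 90° counter-clockwise rotation.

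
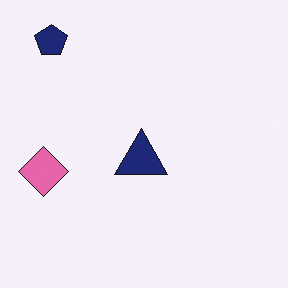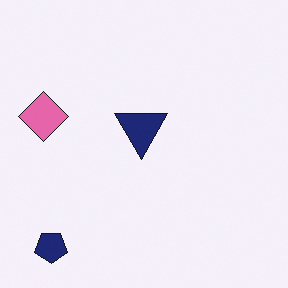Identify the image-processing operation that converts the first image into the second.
The second image is the first flipped vertically (top ↔ bottom).

The navy pentagon is in the top-left of the first image and the bottom-left of the second — shapes on opposite sides of the horizontal midline have swapped in a mirror flip.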